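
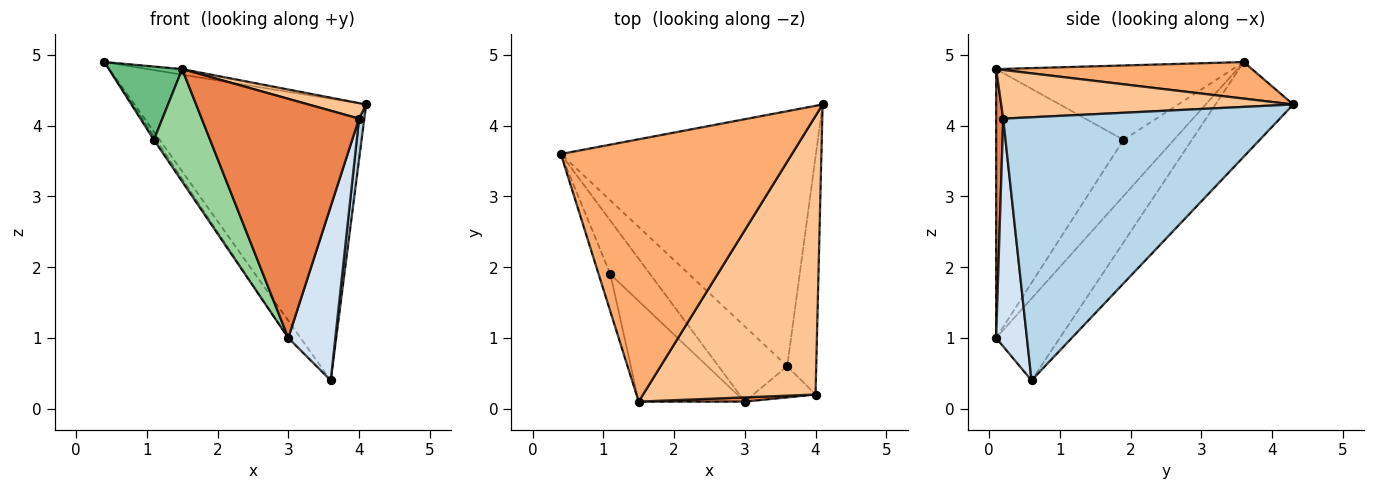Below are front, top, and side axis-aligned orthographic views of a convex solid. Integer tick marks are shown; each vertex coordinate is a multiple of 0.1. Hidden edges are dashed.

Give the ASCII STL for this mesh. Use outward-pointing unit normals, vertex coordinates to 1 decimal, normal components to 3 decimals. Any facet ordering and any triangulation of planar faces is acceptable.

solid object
 facet normal -0.242 0.719 -0.651
  outer loop
   vertex 3.6 0.6 0.4
   vertex 0.4 3.6 4.9
   vertex 4.1 4.3 4.3
  endloop
 endfacet
 facet normal -0.758 0.146 -0.636
  outer loop
   vertex 3.6 0.6 0.4
   vertex 3.0 0.1 1.0
   vertex 0.4 3.6 4.9
  endloop
 endfacet
 facet normal 0.994 -0.019 -0.109
  outer loop
   vertex 4.0 0.2 4.1
   vertex 3.6 0.6 0.4
   vertex 4.1 4.3 4.3
  endloop
 endfacet
 facet normal 0.542 -0.828 -0.148
  outer loop
   vertex 4.0 0.2 4.1
   vertex 3.0 0.1 1.0
   vertex 3.6 0.6 0.4
  endloop
 endfacet
 facet normal 0.045 -0.999 0.018
  outer loop
   vertex 1.5 0.1 4.8
   vertex 3.0 0.1 1.0
   vertex 4.0 0.2 4.1
  endloop
 endfacet
 facet normal 0.156 0.021 0.988
  outer loop
   vertex 1.5 0.1 4.8
   vertex 4.1 4.3 4.3
   vertex 0.4 3.6 4.9
  endloop
 endfacet
 facet normal 0.271 -0.053 0.961
  outer loop
   vertex 1.5 0.1 4.8
   vertex 4.0 0.2 4.1
   vertex 4.1 4.3 4.3
  endloop
 endfacet
 facet normal -0.815 0.038 -0.578
  outer loop
   vertex 1.1 1.9 3.8
   vertex 0.4 3.6 4.9
   vertex 3.0 0.1 1.0
  endloop
 endfacet
 facet normal -0.945 -0.293 -0.149
  outer loop
   vertex 1.1 1.9 3.8
   vertex 1.5 0.1 4.8
   vertex 0.4 3.6 4.9
  endloop
 endfacet
 facet normal -0.860 -0.380 -0.340
  outer loop
   vertex 1.1 1.9 3.8
   vertex 3.0 0.1 1.0
   vertex 1.5 0.1 4.8
  endloop
 endfacet
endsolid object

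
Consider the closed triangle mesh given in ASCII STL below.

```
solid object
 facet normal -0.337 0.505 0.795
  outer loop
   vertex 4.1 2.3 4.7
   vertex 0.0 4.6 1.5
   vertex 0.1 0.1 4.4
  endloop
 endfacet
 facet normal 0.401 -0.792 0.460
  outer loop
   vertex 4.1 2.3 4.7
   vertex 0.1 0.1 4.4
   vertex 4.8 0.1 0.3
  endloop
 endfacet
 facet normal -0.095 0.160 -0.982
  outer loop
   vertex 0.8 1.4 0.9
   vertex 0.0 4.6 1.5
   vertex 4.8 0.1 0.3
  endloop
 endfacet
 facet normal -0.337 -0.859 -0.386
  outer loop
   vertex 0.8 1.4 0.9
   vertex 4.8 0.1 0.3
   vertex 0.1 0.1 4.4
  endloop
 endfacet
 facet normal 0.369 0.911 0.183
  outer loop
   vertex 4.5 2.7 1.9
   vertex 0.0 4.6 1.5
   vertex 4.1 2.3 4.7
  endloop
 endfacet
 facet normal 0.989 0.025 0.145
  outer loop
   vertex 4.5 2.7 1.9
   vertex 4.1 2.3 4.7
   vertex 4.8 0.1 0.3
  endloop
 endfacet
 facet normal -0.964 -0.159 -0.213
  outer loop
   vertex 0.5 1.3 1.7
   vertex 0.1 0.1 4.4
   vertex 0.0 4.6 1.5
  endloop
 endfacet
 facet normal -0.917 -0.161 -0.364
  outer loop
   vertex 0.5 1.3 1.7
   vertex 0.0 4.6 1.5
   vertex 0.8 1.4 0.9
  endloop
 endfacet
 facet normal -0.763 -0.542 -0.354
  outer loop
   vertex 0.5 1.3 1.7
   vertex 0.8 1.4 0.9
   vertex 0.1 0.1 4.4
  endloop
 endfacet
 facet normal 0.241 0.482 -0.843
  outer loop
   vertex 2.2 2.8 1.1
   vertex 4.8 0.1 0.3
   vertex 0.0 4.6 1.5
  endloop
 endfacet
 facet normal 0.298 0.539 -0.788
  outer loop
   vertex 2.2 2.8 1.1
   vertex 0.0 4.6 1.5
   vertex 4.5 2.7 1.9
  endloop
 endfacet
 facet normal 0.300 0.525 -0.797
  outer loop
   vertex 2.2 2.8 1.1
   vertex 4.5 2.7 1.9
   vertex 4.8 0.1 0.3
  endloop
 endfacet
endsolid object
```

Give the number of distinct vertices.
8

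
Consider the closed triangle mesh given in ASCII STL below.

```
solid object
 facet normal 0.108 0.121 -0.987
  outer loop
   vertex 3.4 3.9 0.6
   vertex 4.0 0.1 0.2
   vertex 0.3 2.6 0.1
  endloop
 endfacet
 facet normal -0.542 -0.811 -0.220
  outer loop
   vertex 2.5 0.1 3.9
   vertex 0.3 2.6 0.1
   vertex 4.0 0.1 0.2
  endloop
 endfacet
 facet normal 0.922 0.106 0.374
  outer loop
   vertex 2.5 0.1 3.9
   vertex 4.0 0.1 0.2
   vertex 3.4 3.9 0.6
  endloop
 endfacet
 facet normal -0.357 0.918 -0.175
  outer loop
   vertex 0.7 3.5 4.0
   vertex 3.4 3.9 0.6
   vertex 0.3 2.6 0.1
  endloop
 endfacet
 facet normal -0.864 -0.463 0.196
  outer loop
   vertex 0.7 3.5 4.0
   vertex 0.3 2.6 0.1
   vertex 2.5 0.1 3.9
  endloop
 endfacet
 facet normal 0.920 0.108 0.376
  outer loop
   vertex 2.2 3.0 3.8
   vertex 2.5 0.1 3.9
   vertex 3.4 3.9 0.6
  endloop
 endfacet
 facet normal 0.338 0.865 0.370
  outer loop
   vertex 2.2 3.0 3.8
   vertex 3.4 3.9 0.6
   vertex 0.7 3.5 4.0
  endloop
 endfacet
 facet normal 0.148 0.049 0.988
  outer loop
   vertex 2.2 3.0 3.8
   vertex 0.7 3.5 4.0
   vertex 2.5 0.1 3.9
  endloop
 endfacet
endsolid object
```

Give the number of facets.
8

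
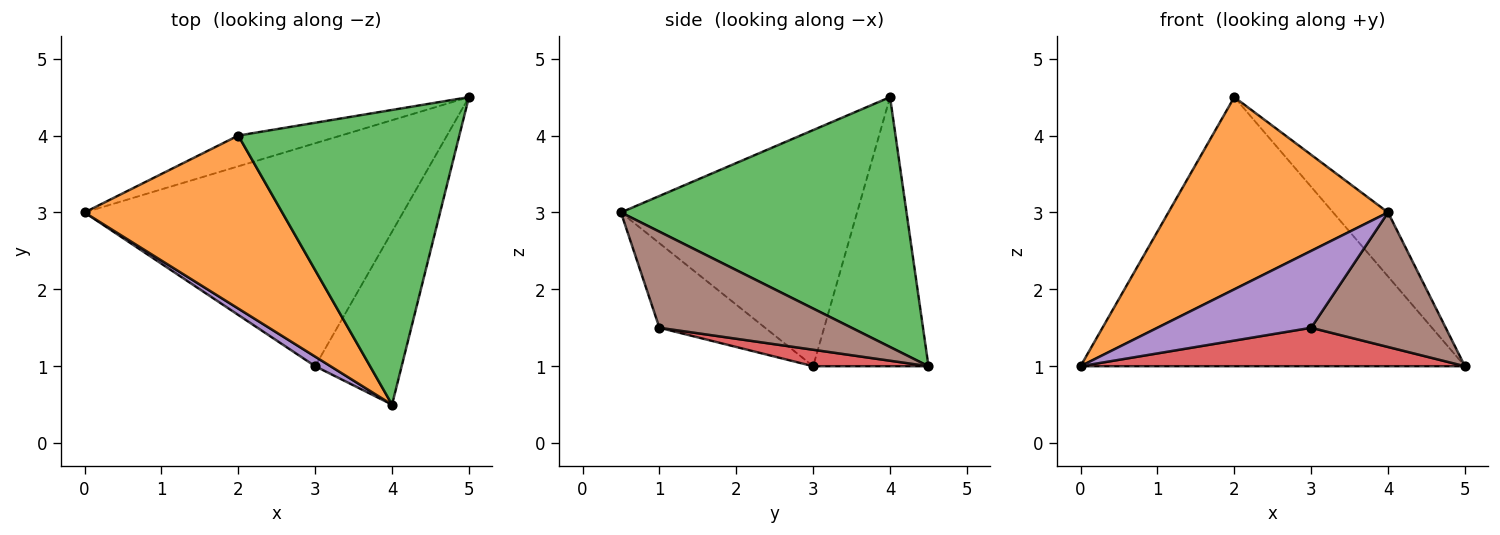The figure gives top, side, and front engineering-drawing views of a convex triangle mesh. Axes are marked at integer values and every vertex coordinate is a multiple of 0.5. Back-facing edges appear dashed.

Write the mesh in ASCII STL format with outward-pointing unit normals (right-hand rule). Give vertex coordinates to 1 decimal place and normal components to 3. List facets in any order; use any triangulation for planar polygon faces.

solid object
 facet normal -0.286 0.952 -0.109
  outer loop
   vertex 2.0 4.0 4.5
   vertex 5.0 4.5 1.0
   vertex 0.0 3.0 1.0
  endloop
 endfacet
 facet normal -0.624 -0.581 0.523
  outer loop
   vertex 2.0 4.0 4.5
   vertex 0.0 3.0 1.0
   vertex 4.0 0.5 3.0
  endloop
 endfacet
 facet normal 0.741 0.143 0.656
  outer loop
   vertex 2.0 4.0 4.5
   vertex 4.0 0.5 3.0
   vertex 5.0 4.5 1.0
  endloop
 endfacet
 facet normal 0.051 -0.170 -0.984
  outer loop
   vertex 3.0 1.0 1.5
   vertex 0.0 3.0 1.0
   vertex 5.0 4.5 1.0
  endloop
 endfacet
 facet normal -0.564 -0.820 0.102
  outer loop
   vertex 3.0 1.0 1.5
   vertex 4.0 0.5 3.0
   vertex 0.0 3.0 1.0
  endloop
 endfacet
 facet normal 0.659 -0.462 -0.593
  outer loop
   vertex 3.0 1.0 1.5
   vertex 5.0 4.5 1.0
   vertex 4.0 0.5 3.0
  endloop
 endfacet
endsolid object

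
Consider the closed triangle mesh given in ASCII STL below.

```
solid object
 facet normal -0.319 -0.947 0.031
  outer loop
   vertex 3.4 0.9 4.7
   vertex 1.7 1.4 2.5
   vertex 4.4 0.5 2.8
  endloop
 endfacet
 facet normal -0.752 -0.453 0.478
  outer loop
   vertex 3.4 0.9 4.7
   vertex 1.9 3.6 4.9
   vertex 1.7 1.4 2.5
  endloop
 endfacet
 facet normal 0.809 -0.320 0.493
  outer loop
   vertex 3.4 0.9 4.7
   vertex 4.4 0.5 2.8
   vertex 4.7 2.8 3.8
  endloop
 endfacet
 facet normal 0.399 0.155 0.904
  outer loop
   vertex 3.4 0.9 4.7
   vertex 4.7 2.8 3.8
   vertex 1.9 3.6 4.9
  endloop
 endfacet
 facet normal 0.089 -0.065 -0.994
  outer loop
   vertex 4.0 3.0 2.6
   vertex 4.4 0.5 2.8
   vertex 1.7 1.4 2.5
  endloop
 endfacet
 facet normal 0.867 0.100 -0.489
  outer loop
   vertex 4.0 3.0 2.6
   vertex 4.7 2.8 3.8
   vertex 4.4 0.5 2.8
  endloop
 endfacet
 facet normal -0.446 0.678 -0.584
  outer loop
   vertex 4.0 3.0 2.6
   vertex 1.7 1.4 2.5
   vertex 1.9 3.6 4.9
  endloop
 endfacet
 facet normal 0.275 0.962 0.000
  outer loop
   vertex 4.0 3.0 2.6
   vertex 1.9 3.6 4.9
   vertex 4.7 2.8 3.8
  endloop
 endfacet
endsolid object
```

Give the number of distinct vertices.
6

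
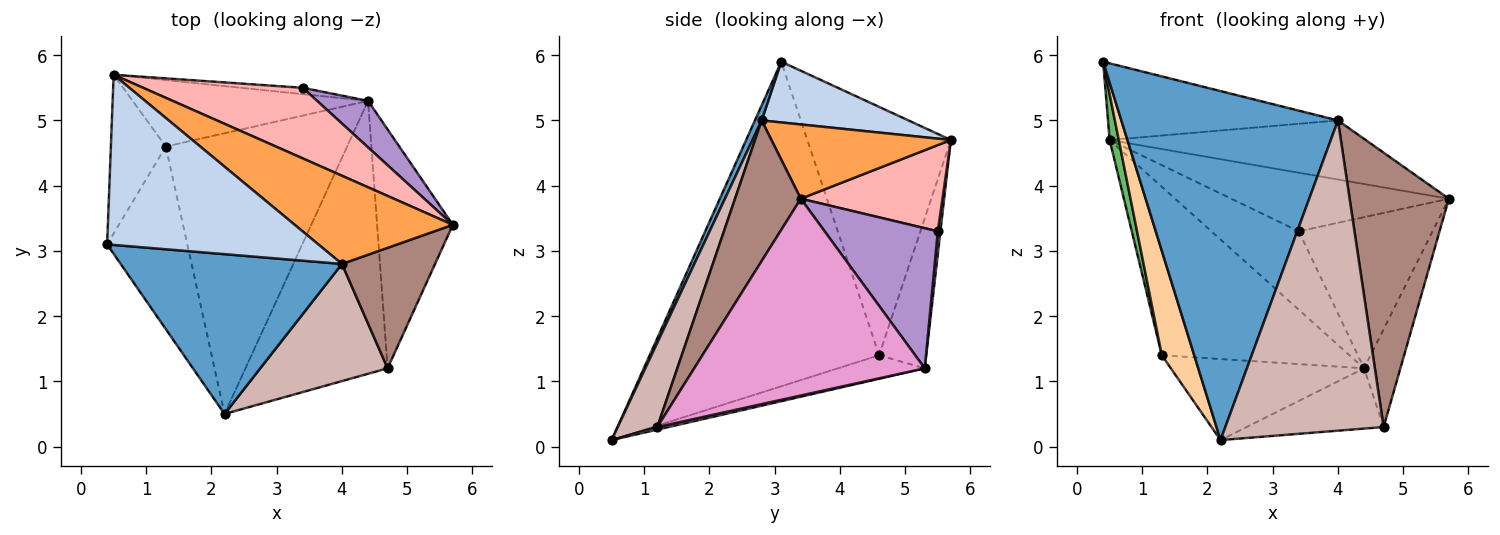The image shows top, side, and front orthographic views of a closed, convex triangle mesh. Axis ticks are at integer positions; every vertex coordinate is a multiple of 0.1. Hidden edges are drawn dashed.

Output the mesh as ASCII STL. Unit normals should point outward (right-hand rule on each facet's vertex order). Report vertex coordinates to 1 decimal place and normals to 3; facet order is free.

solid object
 facet normal 0.028 -0.909 0.416
  outer loop
   vertex 4.0 2.8 5.0
   vertex 0.4 3.1 5.9
   vertex 2.2 0.5 0.1
  endloop
 endfacet
 facet normal 0.254 0.397 0.882
  outer loop
   vertex 4.0 2.8 5.0
   vertex 0.5 5.7 4.7
   vertex 0.4 3.1 5.9
  endloop
 endfacet
 facet normal 0.363 0.519 0.774
  outer loop
   vertex 4.0 2.8 5.0
   vertex 5.7 3.4 3.8
   vertex 0.5 5.7 4.7
  endloop
 endfacet
 facet normal -0.962 -0.136 -0.238
  outer loop
   vertex 1.3 4.6 1.4
   vertex 2.2 0.5 0.1
   vertex 0.4 3.1 5.9
  endloop
 endfacet
 facet normal -0.975 -0.062 -0.216
  outer loop
   vertex 1.3 4.6 1.4
   vertex 0.4 3.1 5.9
   vertex 0.5 5.7 4.7
  endloop
 endfacet
 facet normal -0.124 0.275 -0.953
  outer loop
   vertex 1.3 4.6 1.4
   vertex 4.4 5.3 1.2
   vertex 2.2 0.5 0.1
  endloop
 endfacet
 facet normal -0.228 0.906 -0.357
  outer loop
   vertex 1.3 4.6 1.4
   vertex 0.5 5.7 4.7
   vertex 4.4 5.3 1.2
  endloop
 endfacet
 facet normal 0.384 0.590 0.711
  outer loop
   vertex 3.4 5.5 3.3
   vertex 0.5 5.7 4.7
   vertex 5.7 3.4 3.8
  endloop
 endfacet
 facet normal 0.629 0.743 0.229
  outer loop
   vertex 3.4 5.5 3.3
   vertex 5.7 3.4 3.8
   vertex 4.4 5.3 1.2
  endloop
 endfacet
 facet normal 0.030 0.996 -0.081
  outer loop
   vertex 3.4 5.5 3.3
   vertex 4.4 5.3 1.2
   vertex 0.5 5.7 4.7
  endloop
 endfacet
 facet normal 0.519 -0.783 0.344
  outer loop
   vertex 4.7 1.2 0.3
   vertex 5.7 3.4 3.8
   vertex 4.0 2.8 5.0
  endloop
 endfacet
 facet normal 0.228 -0.911 0.344
  outer loop
   vertex 4.7 1.2 0.3
   vertex 4.0 2.8 5.0
   vertex 2.2 0.5 0.1
  endloop
 endfacet
 facet normal 0.923 0.146 -0.355
  outer loop
   vertex 4.7 1.2 0.3
   vertex 4.4 5.3 1.2
   vertex 5.7 3.4 3.8
  endloop
 endfacet
 facet normal 0.018 0.216 -0.976
  outer loop
   vertex 4.7 1.2 0.3
   vertex 2.2 0.5 0.1
   vertex 4.4 5.3 1.2
  endloop
 endfacet
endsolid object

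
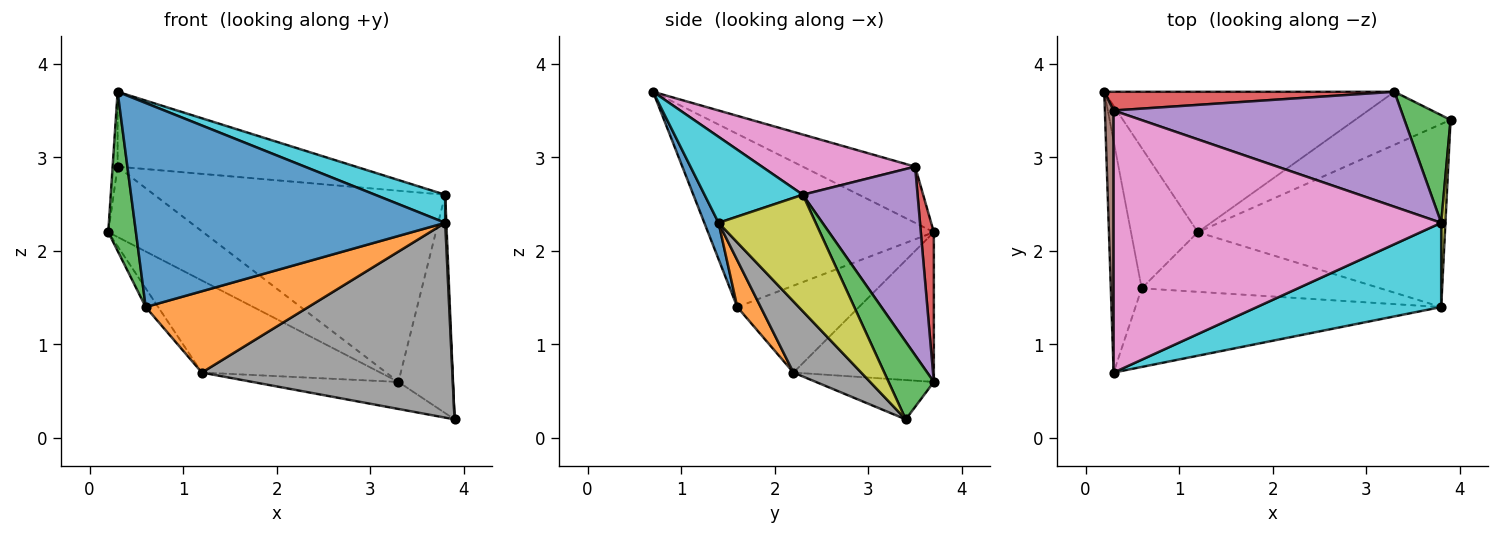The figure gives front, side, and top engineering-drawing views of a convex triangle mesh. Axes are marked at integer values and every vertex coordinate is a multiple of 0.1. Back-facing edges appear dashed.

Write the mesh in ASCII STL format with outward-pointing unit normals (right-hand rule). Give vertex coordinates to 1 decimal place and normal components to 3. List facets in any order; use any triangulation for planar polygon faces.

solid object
 facet normal -0.396 0.504 -0.768
  outer loop
   vertex 1.2 2.2 0.7
   vertex 0.2 3.7 2.2
   vertex 3.3 3.7 0.6
  endloop
 endfacet
 facet normal -0.344 0.426 -0.836
  outer loop
   vertex 1.2 2.2 0.7
   vertex 3.3 3.7 0.6
   vertex 3.9 3.4 0.2
  endloop
 endfacet
 facet normal 0.597 0.720 0.355
  outer loop
   vertex 3.8 2.3 2.6
   vertex 3.9 3.4 0.2
   vertex 3.3 3.7 0.6
  endloop
 endfacet
 facet normal 0.132 0.958 0.255
  outer loop
   vertex 0.3 3.5 2.9
   vertex 3.3 3.7 0.6
   vertex 0.2 3.7 2.2
  endloop
 endfacet
 facet normal 0.320 0.812 0.488
  outer loop
   vertex 0.3 3.5 2.9
   vertex 3.8 2.3 2.6
   vertex 3.3 3.7 0.6
  endloop
 endfacet
 facet normal -0.987 0.044 0.154
  outer loop
   vertex 0.3 3.5 2.9
   vertex 0.2 3.7 2.2
   vertex 0.3 0.7 3.7
  endloop
 endfacet
 facet normal 0.174 0.271 0.947
  outer loop
   vertex 0.3 3.5 2.9
   vertex 0.3 0.7 3.7
   vertex 3.8 2.3 2.6
  endloop
 endfacet
 facet normal 0.193 -0.715 -0.672
  outer loop
   vertex 3.8 1.4 2.3
   vertex 1.2 2.2 0.7
   vertex 3.9 3.4 0.2
  endloop
 endfacet
 facet normal 0.999 -0.012 0.036
  outer loop
   vertex 3.8 1.4 2.3
   vertex 3.9 3.4 0.2
   vertex 3.8 2.3 2.6
  endloop
 endfacet
 facet normal 0.405 -0.289 0.867
  outer loop
   vertex 3.8 1.4 2.3
   vertex 3.8 2.3 2.6
   vertex 0.3 0.7 3.7
  endloop
 endfacet
 facet normal 0.043 -0.932 -0.359
  outer loop
   vertex 0.6 1.6 1.4
   vertex 3.8 1.4 2.3
   vertex 0.3 0.7 3.7
  endloop
 endfacet
 facet normal 0.115 -0.801 -0.588
  outer loop
   vertex 0.6 1.6 1.4
   vertex 1.2 2.2 0.7
   vertex 3.8 1.4 2.3
  endloop
 endfacet
 facet normal -0.977 -0.120 -0.174
  outer loop
   vertex 0.6 1.6 1.4
   vertex 0.3 0.7 3.7
   vertex 0.2 3.7 2.2
  endloop
 endfacet
 facet normal -0.790 0.081 -0.608
  outer loop
   vertex 0.6 1.6 1.4
   vertex 0.2 3.7 2.2
   vertex 1.2 2.2 0.7
  endloop
 endfacet
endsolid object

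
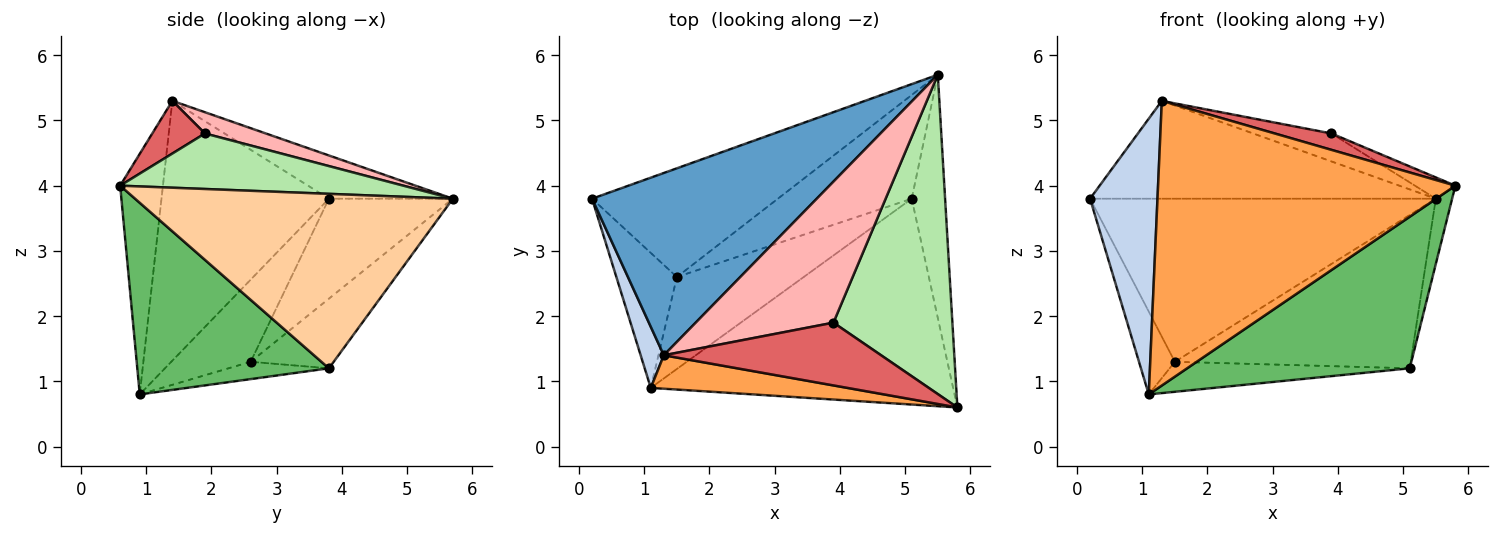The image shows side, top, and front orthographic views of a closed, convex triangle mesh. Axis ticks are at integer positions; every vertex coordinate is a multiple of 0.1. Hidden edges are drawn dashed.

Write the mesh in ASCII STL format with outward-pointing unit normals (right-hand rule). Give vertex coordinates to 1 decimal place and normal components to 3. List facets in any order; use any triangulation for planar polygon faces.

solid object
 facet normal -0.167 0.466 0.869
  outer loop
   vertex 1.3 1.4 5.3
   vertex 5.5 5.7 3.8
   vertex 0.2 3.8 3.8
  endloop
 endfacet
 facet normal -0.924 -0.372 0.082
  outer loop
   vertex 1.3 1.4 5.3
   vertex 0.2 3.8 3.8
   vertex 1.1 0.9 0.8
  endloop
 endfacet
 facet normal -0.141 -0.983 0.116
  outer loop
   vertex 1.3 1.4 5.3
   vertex 1.1 0.9 0.8
   vertex 5.8 0.6 4.0
  endloop
 endfacet
 facet normal 0.981 0.050 -0.188
  outer loop
   vertex 5.1 3.8 1.2
   vertex 5.5 5.7 3.8
   vertex 5.8 0.6 4.0
  endloop
 endfacet
 facet normal 0.455 -0.528 -0.717
  outer loop
   vertex 5.1 3.8 1.2
   vertex 5.8 0.6 4.0
   vertex 1.1 0.9 0.8
  endloop
 endfacet
 facet normal 0.422 0.060 0.905
  outer loop
   vertex 3.9 1.9 4.8
   vertex 5.8 0.6 4.0
   vertex 5.5 5.7 3.8
  endloop
 endfacet
 facet normal 0.228 -0.246 0.942
  outer loop
   vertex 3.9 1.9 4.8
   vertex 1.3 1.4 5.3
   vertex 5.8 0.6 4.0
  endloop
 endfacet
 facet normal 0.150 0.192 0.970
  outer loop
   vertex 3.9 1.9 4.8
   vertex 5.5 5.7 3.8
   vertex 1.3 1.4 5.3
  endloop
 endfacet
 facet normal -0.756 0.342 -0.558
  outer loop
   vertex 1.5 2.6 1.3
   vertex 1.1 0.9 0.8
   vertex 0.2 3.8 3.8
  endloop
 endfacet
 facet normal -0.129 0.308 -0.943
  outer loop
   vertex 1.5 2.6 1.3
   vertex 5.1 3.8 1.2
   vertex 1.1 0.9 0.8
  endloop
 endfacet
 facet normal -0.286 0.797 -0.531
  outer loop
   vertex 1.5 2.6 1.3
   vertex 0.2 3.8 3.8
   vertex 5.5 5.7 3.8
  endloop
 endfacet
 facet normal -0.280 0.795 -0.538
  outer loop
   vertex 1.5 2.6 1.3
   vertex 5.5 5.7 3.8
   vertex 5.1 3.8 1.2
  endloop
 endfacet
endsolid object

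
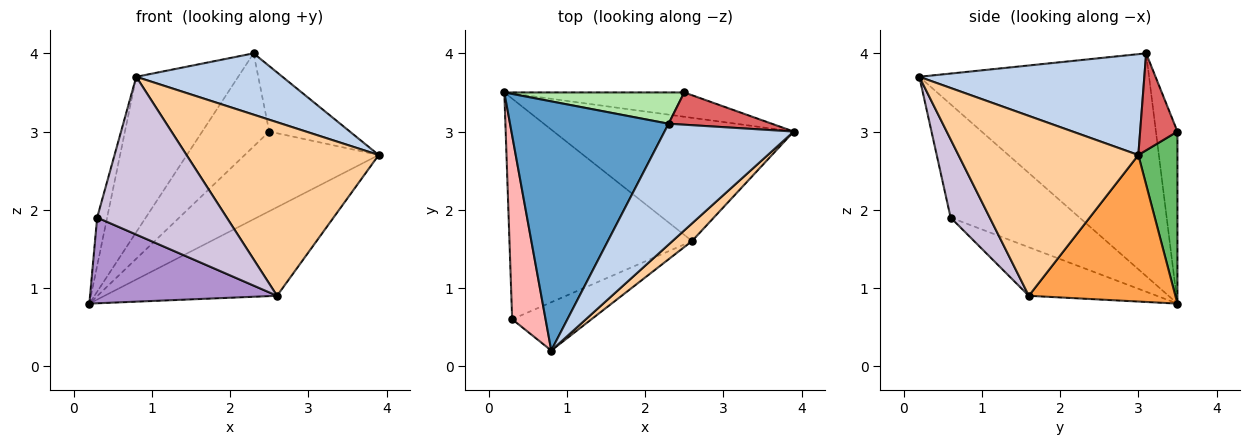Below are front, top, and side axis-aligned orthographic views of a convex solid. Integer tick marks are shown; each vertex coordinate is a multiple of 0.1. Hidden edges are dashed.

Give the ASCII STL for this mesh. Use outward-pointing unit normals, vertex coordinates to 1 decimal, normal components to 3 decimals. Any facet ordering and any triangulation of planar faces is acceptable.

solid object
 facet normal -0.766 0.340 0.545
  outer loop
   vertex 2.3 3.1 4.0
   vertex 0.2 3.5 0.8
   vertex 0.8 0.2 3.7
  endloop
 endfacet
 facet normal 0.571 -0.371 0.732
  outer loop
   vertex 2.3 3.1 4.0
   vertex 0.8 0.2 3.7
   vertex 3.9 3.0 2.7
  endloop
 endfacet
 facet normal 0.444 0.523 -0.728
  outer loop
   vertex 2.6 1.6 0.9
   vertex 0.2 3.5 0.8
   vertex 3.9 3.0 2.7
  endloop
 endfacet
 facet normal 0.681 -0.728 0.074
  outer loop
   vertex 2.6 1.6 0.9
   vertex 3.9 3.0 2.7
   vertex 0.8 0.2 3.7
  endloop
 endfacet
 facet normal 0.269 0.921 -0.281
  outer loop
   vertex 2.5 3.5 3.0
   vertex 3.9 3.0 2.7
   vertex 0.2 3.5 0.8
  endloop
 endfacet
 facet normal -0.291 0.907 0.305
  outer loop
   vertex 2.5 3.5 3.0
   vertex 0.2 3.5 0.8
   vertex 2.3 3.1 4.0
  endloop
 endfacet
 facet normal 0.383 0.829 0.408
  outer loop
   vertex 2.5 3.5 3.0
   vertex 2.3 3.1 4.0
   vertex 3.9 3.0 2.7
  endloop
 endfacet
 facet normal -0.957 0.074 0.282
  outer loop
   vertex 0.3 0.6 1.9
   vertex 0.8 0.2 3.7
   vertex 0.2 3.5 0.8
  endloop
 endfacet
 facet normal -0.241 -0.351 -0.905
  outer loop
   vertex 0.3 0.6 1.9
   vertex 0.2 3.5 0.8
   vertex 2.6 1.6 0.9
  endloop
 endfacet
 facet normal 0.277 -0.919 -0.281
  outer loop
   vertex 0.3 0.6 1.9
   vertex 2.6 1.6 0.9
   vertex 0.8 0.2 3.7
  endloop
 endfacet
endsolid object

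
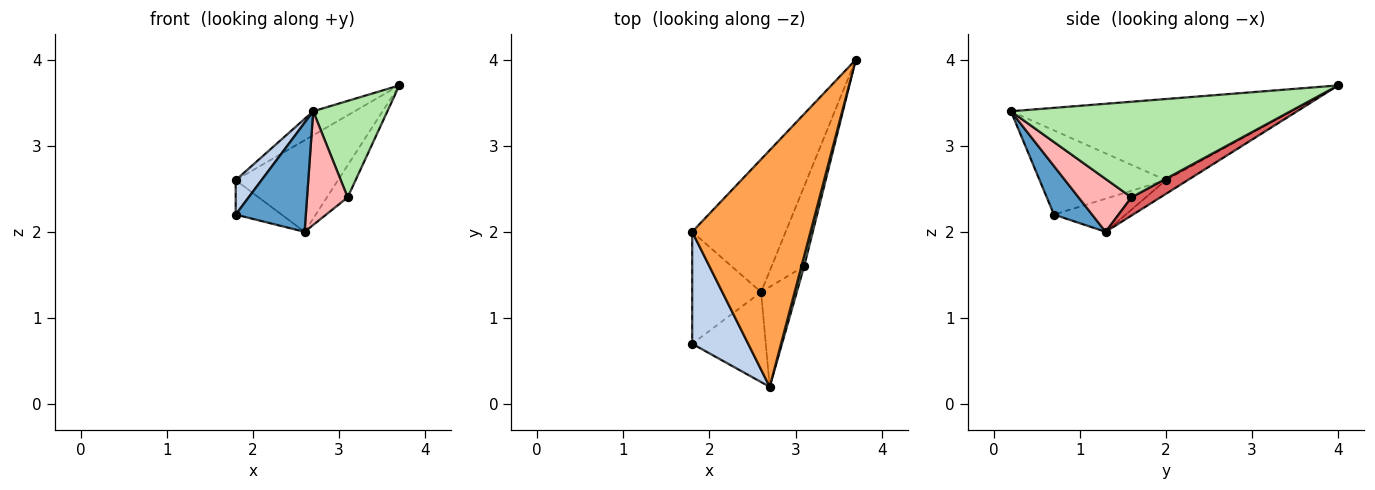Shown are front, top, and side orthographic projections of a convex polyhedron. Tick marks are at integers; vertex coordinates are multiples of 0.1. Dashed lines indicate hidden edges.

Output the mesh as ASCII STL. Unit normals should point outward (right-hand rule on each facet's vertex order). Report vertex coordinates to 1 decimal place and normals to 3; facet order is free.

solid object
 facet normal 0.387 -0.711 -0.587
  outer loop
   vertex 2.6 1.3 2.0
   vertex 2.7 0.2 3.4
   vertex 1.8 0.7 2.2
  endloop
 endfacet
 facet normal -0.821 -0.168 0.546
  outer loop
   vertex 1.8 2.0 2.6
   vertex 1.8 0.7 2.2
   vertex 2.7 0.2 3.4
  endloop
 endfacet
 facet normal -0.564 0.083 0.822
  outer loop
   vertex 1.8 2.0 2.6
   vertex 2.7 0.2 3.4
   vertex 3.7 4.0 3.7
  endloop
 endfacet
 facet normal -0.418 0.267 -0.868
  outer loop
   vertex 1.8 2.0 2.6
   vertex 2.6 1.3 2.0
   vertex 1.8 0.7 2.2
  endloop
 endfacet
 facet normal -0.120 0.564 -0.817
  outer loop
   vertex 1.8 2.0 2.6
   vertex 3.7 4.0 3.7
   vertex 2.6 1.3 2.0
  endloop
 endfacet
 facet normal 0.966 -0.256 0.027
  outer loop
   vertex 3.1 1.6 2.4
   vertex 3.7 4.0 3.7
   vertex 2.7 0.2 3.4
  endloop
 endfacet
 facet normal 0.460 0.331 -0.824
  outer loop
   vertex 3.1 1.6 2.4
   vertex 2.6 1.3 2.0
   vertex 3.7 4.0 3.7
  endloop
 endfacet
 facet normal 0.699 -0.537 -0.472
  outer loop
   vertex 3.1 1.6 2.4
   vertex 2.7 0.2 3.4
   vertex 2.6 1.3 2.0
  endloop
 endfacet
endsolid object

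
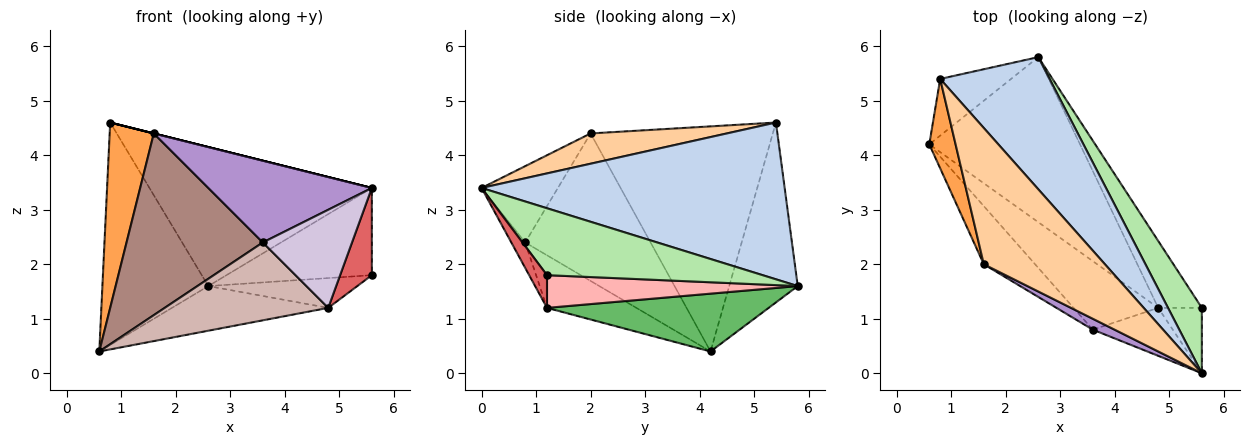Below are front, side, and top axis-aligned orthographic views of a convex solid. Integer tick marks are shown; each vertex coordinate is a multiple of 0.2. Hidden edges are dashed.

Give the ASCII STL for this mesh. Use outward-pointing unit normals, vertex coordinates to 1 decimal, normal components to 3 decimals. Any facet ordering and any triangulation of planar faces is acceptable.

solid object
 facet normal -0.531 0.821 -0.209
  outer loop
   vertex 0.8 5.4 4.6
   vertex 2.6 5.8 1.6
   vertex 0.6 4.2 0.4
  endloop
 endfacet
 facet normal 0.703 0.516 0.490
  outer loop
   vertex 0.8 5.4 4.6
   vertex 5.6 0.0 3.4
   vertex 2.6 5.8 1.6
  endloop
 endfacet
 facet normal -0.966 -0.234 0.113
  outer loop
   vertex 1.6 2.0 4.4
   vertex 0.8 5.4 4.6
   vertex 0.6 4.2 0.4
  endloop
 endfacet
 facet normal 0.243 0.000 0.970
  outer loop
   vertex 1.6 2.0 4.4
   vertex 5.6 0.0 3.4
   vertex 0.8 5.4 4.6
  endloop
 endfacet
 facet normal 0.347 0.245 -0.905
  outer loop
   vertex 4.8 1.2 1.2
   vertex 0.6 4.2 0.4
   vertex 2.6 5.8 1.6
  endloop
 endfacet
 facet normal 0.765 0.516 0.387
  outer loop
   vertex 5.6 1.2 1.8
   vertex 2.6 5.8 1.6
   vertex 5.6 0.0 3.4
  endloop
 endfacet
 facet normal 0.410 -0.730 -0.547
  outer loop
   vertex 5.6 1.2 1.8
   vertex 5.6 0.0 3.4
   vertex 4.8 1.2 1.2
  endloop
 endfacet
 facet normal 0.565 0.336 -0.754
  outer loop
   vertex 5.6 1.2 1.8
   vertex 4.8 1.2 1.2
   vertex 2.6 5.8 1.6
  endloop
 endfacet
 facet normal -0.420 -0.900 0.120
  outer loop
   vertex 3.6 0.8 2.4
   vertex 5.6 0.0 3.4
   vertex 1.6 2.0 4.4
  endloop
 endfacet
 facet normal -0.138 -0.890 -0.435
  outer loop
   vertex 3.6 0.8 2.4
   vertex 4.8 1.2 1.2
   vertex 5.6 0.0 3.4
  endloop
 endfacet
 facet normal -0.659 -0.716 -0.229
  outer loop
   vertex 3.6 0.8 2.4
   vertex 1.6 2.0 4.4
   vertex 0.6 4.2 0.4
  endloop
 endfacet
 facet normal -0.380 -0.695 -0.611
  outer loop
   vertex 3.6 0.8 2.4
   vertex 0.6 4.2 0.4
   vertex 4.8 1.2 1.2
  endloop
 endfacet
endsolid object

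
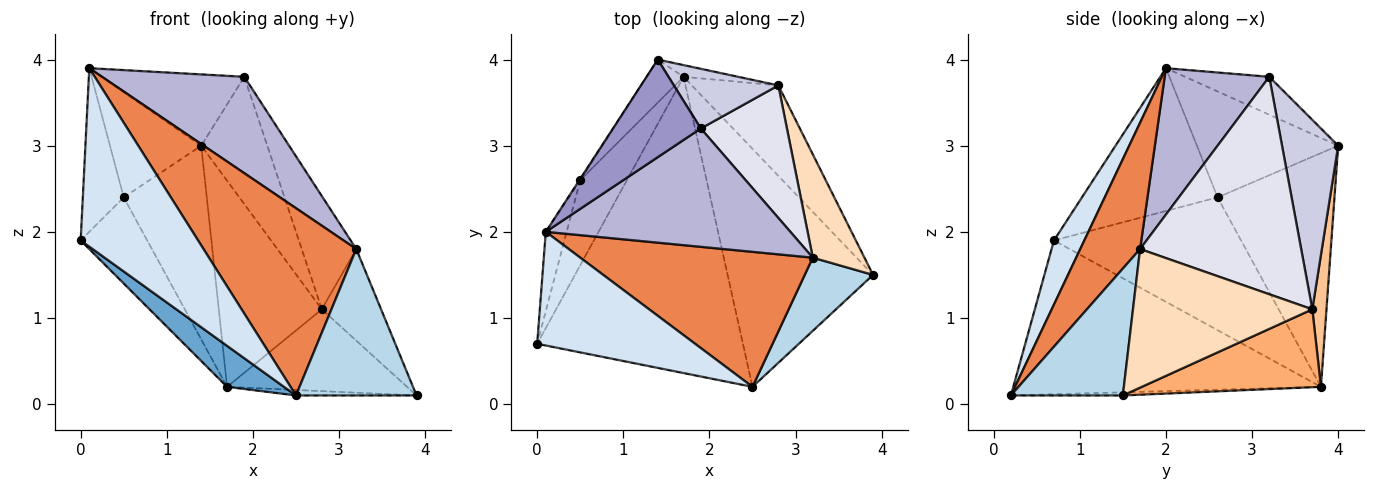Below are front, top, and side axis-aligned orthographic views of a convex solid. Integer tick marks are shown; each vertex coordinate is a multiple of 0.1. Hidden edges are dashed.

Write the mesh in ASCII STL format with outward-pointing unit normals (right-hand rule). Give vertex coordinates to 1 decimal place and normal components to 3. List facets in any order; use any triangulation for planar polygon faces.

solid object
 facet normal -0.595 -0.110 -0.796
  outer loop
   vertex 2.5 0.2 0.1
   vertex 0.0 0.7 1.9
   vertex 1.7 3.8 0.2
  endloop
 endfacet
 facet normal -0.021 0.023 -1.000
  outer loop
   vertex 2.5 0.2 0.1
   vertex 1.7 3.8 0.2
   vertex 3.9 1.5 0.1
  endloop
 endfacet
 facet normal 0.639 -0.688 0.344
  outer loop
   vertex 2.5 0.2 0.1
   vertex 3.9 1.5 0.1
   vertex 3.2 1.7 1.8
  endloop
 endfacet
 facet normal 0.213 -0.824 0.525
  outer loop
   vertex 2.5 0.2 0.1
   vertex 0.1 2.0 3.9
   vertex 0.0 0.7 1.9
  endloop
 endfacet
 facet normal 0.303 -0.773 0.557
  outer loop
   vertex 2.5 0.2 0.1
   vertex 3.2 1.7 1.8
   vertex 0.1 2.0 3.9
  endloop
 endfacet
 facet normal 0.555 0.558 -0.617
  outer loop
   vertex 2.8 3.7 1.1
   vertex 3.9 1.5 0.1
   vertex 1.7 3.8 0.2
  endloop
 endfacet
 facet normal 0.136 0.989 -0.056
  outer loop
   vertex 2.8 3.7 1.1
   vertex 1.7 3.8 0.2
   vertex 1.4 4.0 3.0
  endloop
 endfacet
 facet normal 0.895 0.296 0.334
  outer loop
   vertex 2.8 3.7 1.1
   vertex 3.2 1.7 1.8
   vertex 3.9 1.5 0.1
  endloop
 endfacet
 facet normal -0.948 0.286 -0.138
  outer loop
   vertex 0.5 2.6 2.4
   vertex 0.0 0.7 1.9
   vertex 0.1 2.0 3.9
  endloop
 endfacet
 facet normal -0.894 0.318 -0.314
  outer loop
   vertex 0.5 2.6 2.4
   vertex 1.7 3.8 0.2
   vertex 0.0 0.7 1.9
  endloop
 endfacet
 facet normal -0.840 0.543 -0.007
  outer loop
   vertex 0.5 2.6 2.4
   vertex 0.1 2.0 3.9
   vertex 1.4 4.0 3.0
  endloop
 endfacet
 facet normal -0.809 0.574 -0.128
  outer loop
   vertex 0.5 2.6 2.4
   vertex 1.4 4.0 3.0
   vertex 1.7 3.8 0.2
  endloop
 endfacet
 facet normal -0.329 0.557 0.763
  outer loop
   vertex 1.9 3.2 3.8
   vertex 1.4 4.0 3.0
   vertex 0.1 2.0 3.9
  endloop
 endfacet
 facet normal 0.421 -0.573 0.703
  outer loop
   vertex 1.9 3.2 3.8
   vertex 0.1 2.0 3.9
   vertex 3.2 1.7 1.8
  endloop
 endfacet
 facet normal 0.610 0.717 0.336
  outer loop
   vertex 1.9 3.2 3.8
   vertex 2.8 3.7 1.1
   vertex 1.4 4.0 3.0
  endloop
 endfacet
 facet normal 0.887 0.300 0.351
  outer loop
   vertex 1.9 3.2 3.8
   vertex 3.2 1.7 1.8
   vertex 2.8 3.7 1.1
  endloop
 endfacet
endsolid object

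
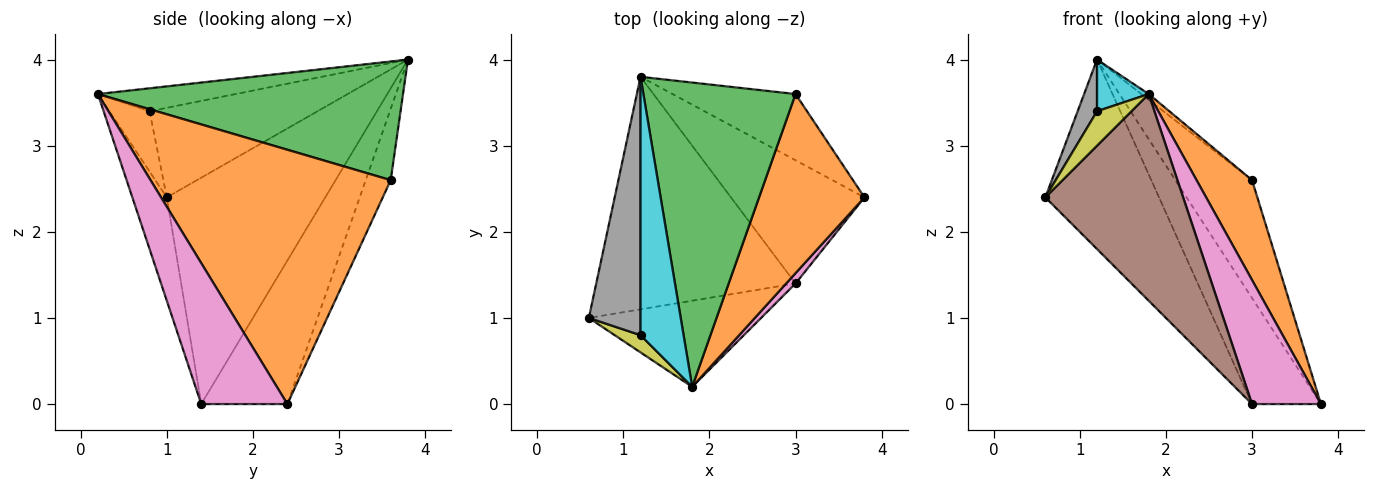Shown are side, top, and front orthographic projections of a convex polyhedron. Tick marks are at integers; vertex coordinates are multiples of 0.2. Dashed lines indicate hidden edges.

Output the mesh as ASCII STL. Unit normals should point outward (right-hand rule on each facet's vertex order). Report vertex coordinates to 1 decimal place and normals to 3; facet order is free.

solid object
 facet normal -0.273 0.839 -0.471
  outer loop
   vertex 3.0 3.6 2.6
   vertex 3.8 2.4 0.0
   vertex 1.2 3.8 4.0
  endloop
 endfacet
 facet normal 0.903 -0.209 0.374
  outer loop
   vertex 3.0 3.6 2.6
   vertex 1.8 0.2 3.6
   vertex 3.8 2.4 0.0
  endloop
 endfacet
 facet normal 0.615 0.015 0.788
  outer loop
   vertex 3.0 3.6 2.6
   vertex 1.2 3.8 4.0
   vertex 1.8 0.2 3.6
  endloop
 endfacet
 facet normal -0.661 0.474 -0.582
  outer loop
   vertex 3.0 1.4 0.0
   vertex 0.6 1.0 2.4
   vertex 1.2 3.8 4.0
  endloop
 endfacet
 facet normal -0.632 0.505 -0.588
  outer loop
   vertex 3.0 1.4 0.0
   vertex 1.2 3.8 4.0
   vertex 3.8 2.4 0.0
  endloop
 endfacet
 facet normal -0.225 -0.899 -0.375
  outer loop
   vertex 3.0 1.4 0.0
   vertex 1.8 0.2 3.6
   vertex 0.6 1.0 2.4
  endloop
 endfacet
 facet normal 0.780 -0.624 0.052
  outer loop
   vertex 3.0 1.4 0.0
   vertex 3.8 2.4 0.0
   vertex 1.8 0.2 3.6
  endloop
 endfacet
 facet normal -0.862 -0.099 0.497
  outer loop
   vertex 1.2 0.8 3.4
   vertex 1.2 3.8 4.0
   vertex 0.6 1.0 2.4
  endloop
 endfacet
 facet normal -0.722 -0.619 0.309
  outer loop
   vertex 1.2 0.8 3.4
   vertex 0.6 1.0 2.4
   vertex 1.8 0.2 3.6
  endloop
 endfacet
 facet normal -0.463 -0.174 0.869
  outer loop
   vertex 1.2 0.8 3.4
   vertex 1.8 0.2 3.6
   vertex 1.2 3.8 4.0
  endloop
 endfacet
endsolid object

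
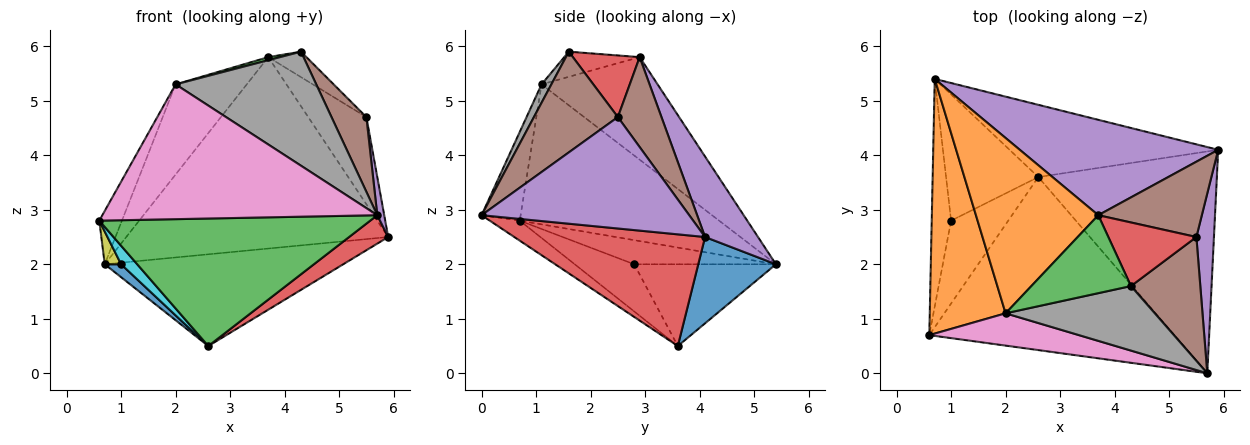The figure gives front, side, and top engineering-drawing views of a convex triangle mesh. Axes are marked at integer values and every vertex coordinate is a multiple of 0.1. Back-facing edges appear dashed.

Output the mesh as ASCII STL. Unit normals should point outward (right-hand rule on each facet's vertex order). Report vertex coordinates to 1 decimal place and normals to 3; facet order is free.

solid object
 facet normal 0.248 0.761 -0.599
  outer loop
   vertex 2.6 3.6 0.5
   vertex 0.7 5.4 2.0
   vertex 5.9 4.1 2.5
  endloop
 endfacet
 facet normal -0.875 0.099 0.474
  outer loop
   vertex 2.0 1.1 5.3
   vertex 0.7 5.4 2.0
   vertex 0.6 0.7 2.8
  endloop
 endfacet
 facet normal -0.065 -0.592 -0.803
  outer loop
   vertex 5.7 0.0 2.9
   vertex 0.6 0.7 2.8
   vertex 2.6 3.6 0.5
  endloop
 endfacet
 facet normal 0.527 -0.108 -0.843
  outer loop
   vertex 5.7 0.0 2.9
   vertex 2.6 3.6 0.5
   vertex 5.9 4.1 2.5
  endloop
 endfacet
 facet normal 0.987 -0.033 0.156
  outer loop
   vertex 5.7 0.0 2.9
   vertex 5.9 4.1 2.5
   vertex 5.5 2.5 4.7
  endloop
 endfacet
 facet normal 0.779 -0.324 0.536
  outer loop
   vertex 5.7 0.0 2.9
   vertex 5.5 2.5 4.7
   vertex 4.3 1.6 5.9
  endloop
 endfacet
 facet normal -0.137 -0.963 0.231
  outer loop
   vertex 5.7 0.0 2.9
   vertex 2.0 1.1 5.3
   vertex 0.6 0.7 2.8
  endloop
 endfacet
 facet normal 0.061 -0.869 0.492
  outer loop
   vertex 5.7 0.0 2.9
   vertex 4.3 1.6 5.9
   vertex 2.0 1.1 5.3
  endloop
 endfacet
 facet normal -0.777 -0.090 -0.624
  outer loop
   vertex 1.0 2.8 2.0
   vertex 0.6 0.7 2.8
   vertex 0.7 5.4 2.0
  endloop
 endfacet
 facet normal -0.627 -0.170 -0.760
  outer loop
   vertex 1.0 2.8 2.0
   vertex 2.6 3.6 0.5
   vertex 0.6 0.7 2.8
  endloop
 endfacet
 facet normal -0.661 -0.076 -0.746
  outer loop
   vertex 1.0 2.8 2.0
   vertex 0.7 5.4 2.0
   vertex 2.6 3.6 0.5
  endloop
 endfacet
 facet normal -0.598 0.366 0.713
  outer loop
   vertex 3.7 2.9 5.8
   vertex 0.7 5.4 2.0
   vertex 2.0 1.1 5.3
  endloop
 endfacet
 facet normal -0.244 -0.038 0.969
  outer loop
   vertex 3.7 2.9 5.8
   vertex 2.0 1.1 5.3
   vertex 4.3 1.6 5.9
  endloop
 endfacet
 facet normal 0.545 0.311 0.778
  outer loop
   vertex 3.7 2.9 5.8
   vertex 4.3 1.6 5.9
   vertex 5.5 2.5 4.7
  endloop
 endfacet
 facet normal 0.178 0.881 0.439
  outer loop
   vertex 3.7 2.9 5.8
   vertex 5.9 4.1 2.5
   vertex 0.7 5.4 2.0
  endloop
 endfacet
 facet normal 0.494 0.658 0.568
  outer loop
   vertex 3.7 2.9 5.8
   vertex 5.5 2.5 4.7
   vertex 5.9 4.1 2.5
  endloop
 endfacet
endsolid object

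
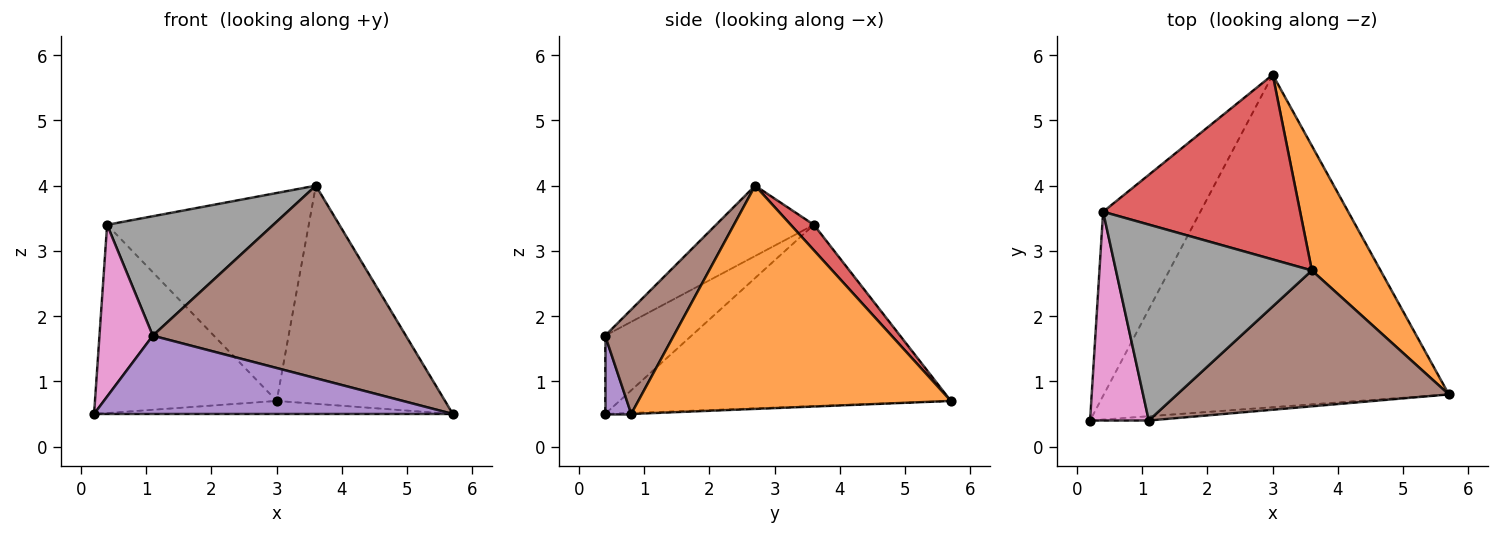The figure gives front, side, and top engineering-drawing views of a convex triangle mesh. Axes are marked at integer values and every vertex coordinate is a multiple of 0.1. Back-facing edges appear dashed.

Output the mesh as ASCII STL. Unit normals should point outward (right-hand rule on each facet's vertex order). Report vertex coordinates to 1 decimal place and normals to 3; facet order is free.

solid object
 facet normal -0.003 0.039 -0.999
  outer loop
   vertex 3.0 5.7 0.7
   vertex 5.7 0.8 0.5
   vertex 0.2 0.4 0.5
  endloop
 endfacet
 facet normal 0.850 0.458 0.261
  outer loop
   vertex 3.6 2.7 4.0
   vertex 5.7 0.8 0.5
   vertex 3.0 5.7 0.7
  endloop
 endfacet
 facet normal -0.793 0.435 -0.426
  outer loop
   vertex 0.4 3.6 3.4
   vertex 3.0 5.7 0.7
   vertex 0.2 0.4 0.5
  endloop
 endfacet
 facet normal 0.085 0.745 0.662
  outer loop
   vertex 0.4 3.6 3.4
   vertex 3.6 2.7 4.0
   vertex 3.0 5.7 0.7
  endloop
 endfacet
 facet normal 0.072 -0.996 -0.054
  outer loop
   vertex 1.1 0.4 1.7
   vertex 0.2 0.4 0.5
   vertex 5.7 0.8 0.5
  endloop
 endfacet
 facet normal 0.216 -0.798 0.563
  outer loop
   vertex 1.1 0.4 1.7
   vertex 5.7 0.8 0.5
   vertex 3.6 2.7 4.0
  endloop
 endfacet
 facet normal -0.717 -0.443 0.538
  outer loop
   vertex 1.1 0.4 1.7
   vertex 0.4 3.6 3.4
   vertex 0.2 0.4 0.5
  endloop
 endfacet
 facet normal -0.293 -0.498 0.816
  outer loop
   vertex 1.1 0.4 1.7
   vertex 3.6 2.7 4.0
   vertex 0.4 3.6 3.4
  endloop
 endfacet
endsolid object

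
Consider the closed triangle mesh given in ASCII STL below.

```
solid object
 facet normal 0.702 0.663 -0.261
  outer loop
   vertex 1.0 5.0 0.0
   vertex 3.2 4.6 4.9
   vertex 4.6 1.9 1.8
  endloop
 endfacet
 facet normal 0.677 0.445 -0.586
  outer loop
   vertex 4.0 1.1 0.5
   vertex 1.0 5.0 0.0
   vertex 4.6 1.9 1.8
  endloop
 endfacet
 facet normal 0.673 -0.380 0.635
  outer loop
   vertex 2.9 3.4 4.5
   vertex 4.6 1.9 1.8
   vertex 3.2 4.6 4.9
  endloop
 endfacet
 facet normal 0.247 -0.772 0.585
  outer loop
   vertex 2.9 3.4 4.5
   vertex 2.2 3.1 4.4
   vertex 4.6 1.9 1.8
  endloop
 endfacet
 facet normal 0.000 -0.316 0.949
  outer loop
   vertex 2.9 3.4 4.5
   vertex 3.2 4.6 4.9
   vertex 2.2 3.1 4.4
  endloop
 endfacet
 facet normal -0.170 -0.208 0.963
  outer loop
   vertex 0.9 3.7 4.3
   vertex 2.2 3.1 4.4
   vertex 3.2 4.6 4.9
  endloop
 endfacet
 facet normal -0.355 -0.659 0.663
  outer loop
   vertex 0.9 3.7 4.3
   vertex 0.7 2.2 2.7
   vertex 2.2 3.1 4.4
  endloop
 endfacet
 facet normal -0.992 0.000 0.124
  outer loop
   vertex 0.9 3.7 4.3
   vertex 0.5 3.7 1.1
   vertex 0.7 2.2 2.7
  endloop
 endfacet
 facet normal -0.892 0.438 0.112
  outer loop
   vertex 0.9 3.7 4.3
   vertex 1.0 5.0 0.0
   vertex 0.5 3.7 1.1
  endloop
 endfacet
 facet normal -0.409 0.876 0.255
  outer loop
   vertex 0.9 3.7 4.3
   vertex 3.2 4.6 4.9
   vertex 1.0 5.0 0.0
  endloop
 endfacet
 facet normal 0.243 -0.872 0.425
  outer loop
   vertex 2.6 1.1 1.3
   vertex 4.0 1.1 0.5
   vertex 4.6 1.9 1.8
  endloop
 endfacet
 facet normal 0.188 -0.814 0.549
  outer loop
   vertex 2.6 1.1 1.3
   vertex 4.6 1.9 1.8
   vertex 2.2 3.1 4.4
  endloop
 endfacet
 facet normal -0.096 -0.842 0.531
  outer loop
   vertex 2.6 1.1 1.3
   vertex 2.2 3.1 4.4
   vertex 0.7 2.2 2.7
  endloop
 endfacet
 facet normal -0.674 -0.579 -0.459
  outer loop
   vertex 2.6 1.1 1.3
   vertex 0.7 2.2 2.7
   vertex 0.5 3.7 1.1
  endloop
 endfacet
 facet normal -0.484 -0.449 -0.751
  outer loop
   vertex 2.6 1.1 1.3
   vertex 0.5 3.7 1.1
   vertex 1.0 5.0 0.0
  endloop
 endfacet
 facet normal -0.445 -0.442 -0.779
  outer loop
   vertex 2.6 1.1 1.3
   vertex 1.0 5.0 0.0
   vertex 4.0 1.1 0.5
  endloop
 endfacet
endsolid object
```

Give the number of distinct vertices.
10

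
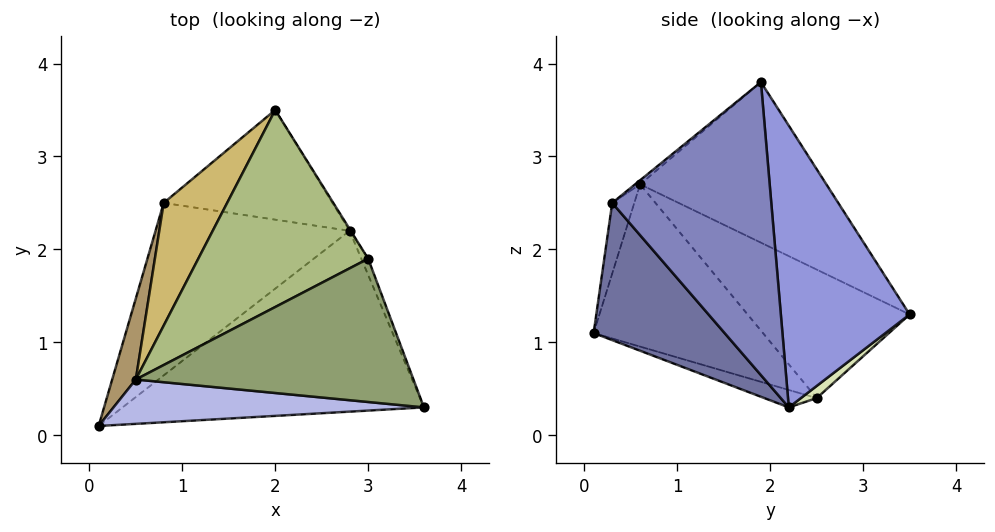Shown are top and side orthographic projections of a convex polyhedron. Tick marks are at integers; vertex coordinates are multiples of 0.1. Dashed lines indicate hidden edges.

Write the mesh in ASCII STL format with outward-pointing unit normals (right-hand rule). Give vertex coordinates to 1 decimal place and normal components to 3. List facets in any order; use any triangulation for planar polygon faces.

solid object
 facet normal 0.311 -0.660 -0.683
  outer loop
   vertex 2.8 2.2 0.3
   vertex 3.6 0.3 2.5
   vertex 0.1 0.1 1.1
  endloop
 endfacet
 facet normal 0.930 0.366 -0.022
  outer loop
   vertex 2.8 2.2 0.3
   vertex 3.0 1.9 3.8
   vertex 3.6 0.3 2.5
  endloop
 endfacet
 facet normal 0.850 0.526 -0.004
  outer loop
   vertex 2.8 2.2 0.3
   vertex 2.0 3.5 1.3
   vertex 3.0 1.9 3.8
  endloop
 endfacet
 facet normal -0.071 -0.947 0.314
  outer loop
   vertex 0.5 0.6 2.7
   vertex 0.1 0.1 1.1
   vertex 3.6 0.3 2.5
  endloop
 endfacet
 facet normal -0.011 -0.633 0.774
  outer loop
   vertex 0.5 0.6 2.7
   vertex 3.6 0.3 2.5
   vertex 3.0 1.9 3.8
  endloop
 endfacet
 facet normal -0.561 0.577 0.594
  outer loop
   vertex 0.5 0.6 2.7
   vertex 3.0 1.9 3.8
   vertex 2.0 3.5 1.3
  endloop
 endfacet
 facet normal -0.086 -0.256 -0.963
  outer loop
   vertex 0.8 2.5 0.4
   vertex 2.8 2.2 0.3
   vertex 0.1 0.1 1.1
  endloop
 endfacet
 facet normal 0.056 0.630 -0.775
  outer loop
   vertex 0.8 2.5 0.4
   vertex 2.0 3.5 1.3
   vertex 2.8 2.2 0.3
  endloop
 endfacet
 facet normal -0.940 0.314 0.137
  outer loop
   vertex 0.8 2.5 0.4
   vertex 0.1 0.1 1.1
   vertex 0.5 0.6 2.7
  endloop
 endfacet
 facet normal -0.742 0.561 0.367
  outer loop
   vertex 0.8 2.5 0.4
   vertex 0.5 0.6 2.7
   vertex 2.0 3.5 1.3
  endloop
 endfacet
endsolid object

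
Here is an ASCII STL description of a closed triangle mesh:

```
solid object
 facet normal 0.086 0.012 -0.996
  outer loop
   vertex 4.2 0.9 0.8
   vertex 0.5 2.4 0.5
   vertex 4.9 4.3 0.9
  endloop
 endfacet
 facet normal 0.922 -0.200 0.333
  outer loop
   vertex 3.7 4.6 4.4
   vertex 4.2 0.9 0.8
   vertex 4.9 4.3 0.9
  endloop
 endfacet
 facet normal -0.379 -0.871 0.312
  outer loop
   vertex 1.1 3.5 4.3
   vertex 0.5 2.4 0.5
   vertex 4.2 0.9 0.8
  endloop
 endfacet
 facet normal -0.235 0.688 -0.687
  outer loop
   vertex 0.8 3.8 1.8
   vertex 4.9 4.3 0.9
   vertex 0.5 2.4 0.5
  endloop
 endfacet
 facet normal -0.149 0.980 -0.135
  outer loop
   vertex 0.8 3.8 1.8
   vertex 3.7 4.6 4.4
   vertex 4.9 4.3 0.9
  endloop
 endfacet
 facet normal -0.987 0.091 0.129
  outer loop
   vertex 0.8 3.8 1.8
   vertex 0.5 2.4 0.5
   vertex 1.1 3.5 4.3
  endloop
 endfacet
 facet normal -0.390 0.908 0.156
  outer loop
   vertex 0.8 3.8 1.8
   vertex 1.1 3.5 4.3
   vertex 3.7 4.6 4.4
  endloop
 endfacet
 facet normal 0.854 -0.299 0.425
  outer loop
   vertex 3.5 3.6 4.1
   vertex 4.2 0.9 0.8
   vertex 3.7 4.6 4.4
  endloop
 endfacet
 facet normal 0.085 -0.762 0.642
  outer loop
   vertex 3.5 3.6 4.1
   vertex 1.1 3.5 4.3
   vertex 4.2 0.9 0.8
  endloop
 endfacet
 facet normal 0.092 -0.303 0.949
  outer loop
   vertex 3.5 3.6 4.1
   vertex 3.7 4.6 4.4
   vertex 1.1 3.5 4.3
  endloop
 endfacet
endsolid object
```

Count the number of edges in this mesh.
15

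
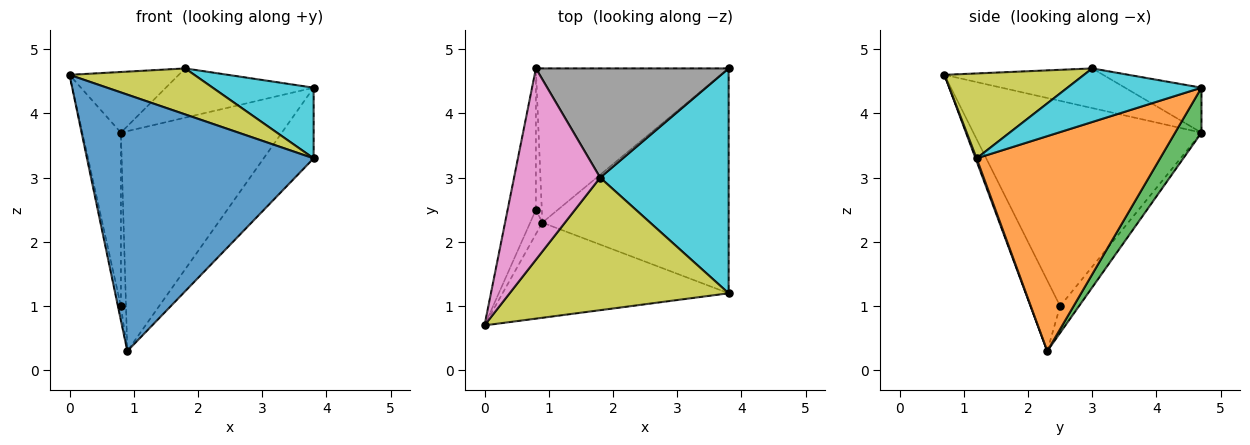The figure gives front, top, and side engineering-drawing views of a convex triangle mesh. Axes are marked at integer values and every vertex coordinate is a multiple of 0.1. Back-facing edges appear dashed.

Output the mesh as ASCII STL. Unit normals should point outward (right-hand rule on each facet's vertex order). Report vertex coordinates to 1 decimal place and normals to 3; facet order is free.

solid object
 facet normal 0.004 -0.938 -0.348
  outer loop
   vertex 0.9 2.3 0.3
   vertex 3.8 1.2 3.3
   vertex 0.0 0.7 4.6
  endloop
 endfacet
 facet normal 0.740 0.202 -0.642
  outer loop
   vertex 3.8 4.7 4.4
   vertex 3.8 1.2 3.3
   vertex 0.9 2.3 0.3
  endloop
 endfacet
 facet normal 0.133 0.812 -0.569
  outer loop
   vertex 3.8 4.7 4.4
   vertex 0.9 2.3 0.3
   vertex 0.8 4.7 3.7
  endloop
 endfacet
 facet normal -0.977 0.165 -0.135
  outer loop
   vertex 0.8 2.5 1.0
   vertex 0.0 0.7 4.6
   vertex 0.8 4.7 3.7
  endloop
 endfacet
 facet normal -0.981 0.099 -0.168
  outer loop
   vertex 0.8 2.5 1.0
   vertex 0.9 2.3 0.3
   vertex 0.0 0.7 4.6
  endloop
 endfacet
 facet normal -0.944 0.255 -0.208
  outer loop
   vertex 0.8 2.5 1.0
   vertex 0.8 4.7 3.7
   vertex 0.9 2.3 0.3
  endloop
 endfacet
 facet normal -0.402 0.277 0.873
  outer loop
   vertex 1.8 3.0 4.7
   vertex 0.8 4.7 3.7
   vertex 0.0 0.7 4.6
  endloop
 endfacet
 facet normal -0.208 0.402 0.892
  outer loop
   vertex 1.8 3.0 4.7
   vertex 3.8 4.7 4.4
   vertex 0.8 4.7 3.7
  endloop
 endfacet
 facet normal 0.344 -0.308 0.887
  outer loop
   vertex 1.8 3.0 4.7
   vertex 0.0 0.7 4.6
   vertex 3.8 1.2 3.3
  endloop
 endfacet
 facet normal 0.370 -0.279 0.886
  outer loop
   vertex 1.8 3.0 4.7
   vertex 3.8 1.2 3.3
   vertex 3.8 4.7 4.4
  endloop
 endfacet
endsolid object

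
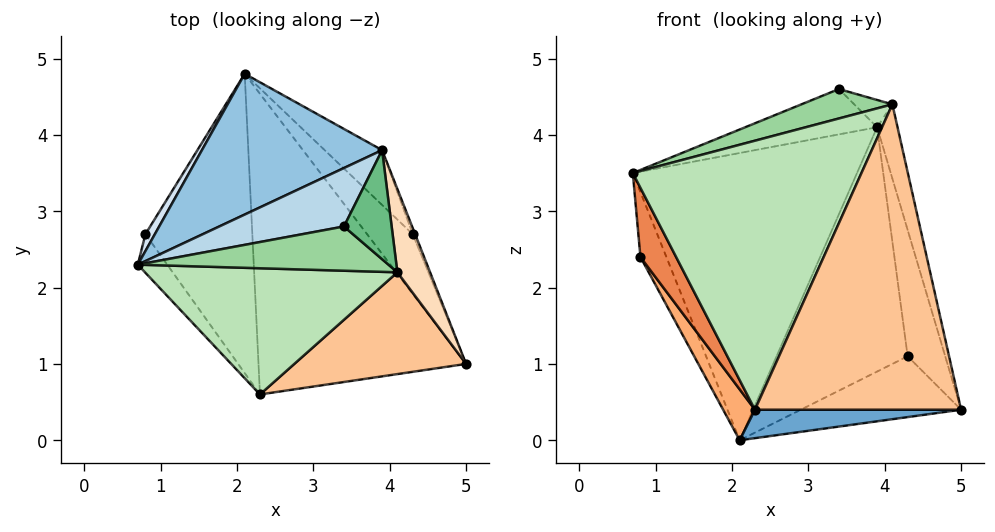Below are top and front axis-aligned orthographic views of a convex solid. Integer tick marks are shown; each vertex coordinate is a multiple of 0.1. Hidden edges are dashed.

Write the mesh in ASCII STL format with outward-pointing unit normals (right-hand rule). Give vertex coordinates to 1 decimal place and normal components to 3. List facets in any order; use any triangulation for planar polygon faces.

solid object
 facet normal 0.014 -0.094 -0.995
  outer loop
   vertex 2.3 0.6 0.4
   vertex 2.1 4.8 0.0
   vertex 5.0 1.0 0.4
  endloop
 endfacet
 facet normal -0.450 0.802 0.393
  outer loop
   vertex 3.9 3.8 4.1
   vertex 2.1 4.8 0.0
   vertex 0.7 2.3 3.5
  endloop
 endfacet
 facet normal -0.399 0.562 0.725
  outer loop
   vertex 3.9 3.8 4.1
   vertex 0.7 2.3 3.5
   vertex 3.4 2.8 4.6
  endloop
 endfacet
 facet normal -0.739 0.652 0.170
  outer loop
   vertex 0.8 2.7 2.4
   vertex 0.7 2.3 3.5
   vertex 2.1 4.8 0.0
  endloop
 endfacet
 facet normal -0.882 -0.411 -0.230
  outer loop
   vertex 0.8 2.7 2.4
   vertex 2.3 0.6 0.4
   vertex 0.7 2.3 3.5
  endloop
 endfacet
 facet normal -0.840 -0.091 -0.535
  outer loop
   vertex 0.8 2.7 2.4
   vertex 2.1 4.8 0.0
   vertex 2.3 0.6 0.4
  endloop
 endfacet
 facet normal 0.139 -0.939 0.313
  outer loop
   vertex 4.1 2.2 4.4
   vertex 2.3 0.6 0.4
   vertex 5.0 1.0 0.4
  endloop
 endfacet
 facet normal 0.973 0.154 0.173
  outer loop
   vertex 4.1 2.2 4.4
   vertex 5.0 1.0 0.4
   vertex 3.9 3.8 4.1
  endloop
 endfacet
 facet normal 0.436 0.218 0.873
  outer loop
   vertex 4.1 2.2 4.4
   vertex 3.9 3.8 4.1
   vertex 3.4 2.8 4.6
  endloop
 endfacet
 facet normal -0.230 -0.539 0.810
  outer loop
   vertex 4.1 2.2 4.4
   vertex 3.4 2.8 4.6
   vertex 0.7 2.3 3.5
  endloop
 endfacet
 facet normal -0.138 -0.897 0.421
  outer loop
   vertex 4.1 2.2 4.4
   vertex 0.7 2.3 3.5
   vertex 2.3 0.6 0.4
  endloop
 endfacet
 facet normal 0.718 0.497 -0.488
  outer loop
   vertex 4.3 2.7 1.1
   vertex 5.0 1.0 0.4
   vertex 2.1 4.8 0.0
  endloop
 endfacet
 facet normal 0.922 0.387 -0.019
  outer loop
   vertex 4.3 2.7 1.1
   vertex 3.9 3.8 4.1
   vertex 5.0 1.0 0.4
  endloop
 endfacet
 facet normal 0.721 0.676 -0.152
  outer loop
   vertex 4.3 2.7 1.1
   vertex 2.1 4.8 0.0
   vertex 3.9 3.8 4.1
  endloop
 endfacet
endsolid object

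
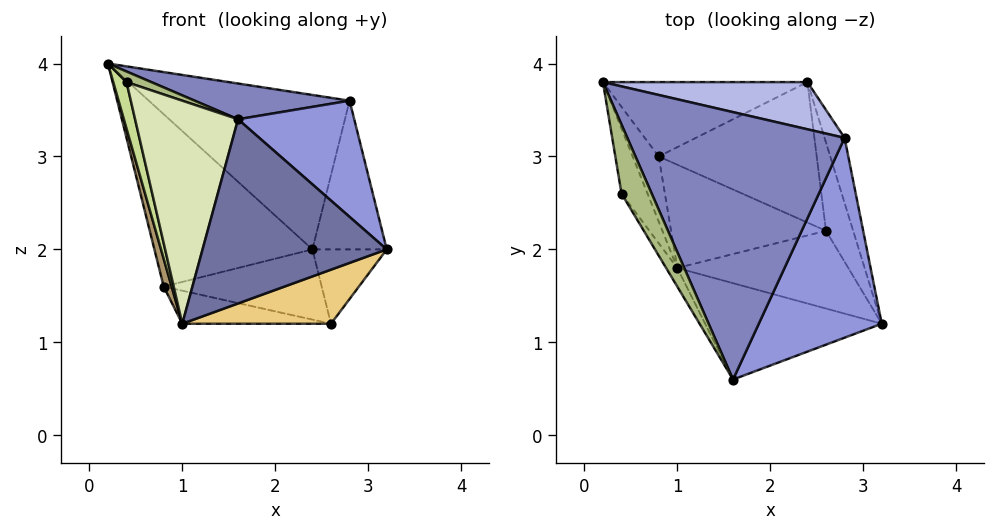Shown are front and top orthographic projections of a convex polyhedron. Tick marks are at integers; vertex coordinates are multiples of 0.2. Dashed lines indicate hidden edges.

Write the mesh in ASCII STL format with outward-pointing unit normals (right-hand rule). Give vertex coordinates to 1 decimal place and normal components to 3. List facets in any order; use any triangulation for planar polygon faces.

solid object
 facet normal -0.073 -0.884 -0.462
  outer loop
   vertex 1.0 1.8 1.2
   vertex 3.2 1.2 2.0
   vertex 1.6 0.6 3.4
  endloop
 endfacet
 facet normal 0.121 -0.132 0.984
  outer loop
   vertex 2.8 3.2 3.6
   vertex 0.2 3.8 4.0
   vertex 1.6 0.6 3.4
  endloop
 endfacet
 facet normal 0.687 -0.365 0.628
  outer loop
   vertex 2.8 3.2 3.6
   vertex 1.6 0.6 3.4
   vertex 3.2 1.2 2.0
  endloop
 endfacet
 facet normal 0.257 0.924 0.282
  outer loop
   vertex 2.8 3.2 3.6
   vertex 2.4 3.8 2.0
   vertex 0.2 3.8 4.0
  endloop
 endfacet
 facet normal 0.948 0.292 -0.128
  outer loop
   vertex 2.8 3.2 3.6
   vertex 3.2 1.2 2.0
   vertex 2.4 3.8 2.0
  endloop
 endfacet
 facet normal 0.076 -0.152 0.986
  outer loop
   vertex 0.4 2.6 3.8
   vertex 1.6 0.6 3.4
   vertex 0.2 3.8 4.0
  endloop
 endfacet
 facet normal -0.974 -0.132 -0.184
  outer loop
   vertex 0.4 2.6 3.8
   vertex 0.2 3.8 4.0
   vertex 1.0 1.8 1.2
  endloop
 endfacet
 facet normal -0.860 -0.508 -0.042
  outer loop
   vertex 0.4 2.6 3.8
   vertex 1.0 1.8 1.2
   vertex 1.6 0.6 3.4
  endloop
 endfacet
 facet normal -0.973 -0.091 -0.213
  outer loop
   vertex 0.8 3.0 1.6
   vertex 1.0 1.8 1.2
   vertex 0.2 3.8 4.0
  endloop
 endfacet
 facet normal -0.339 0.864 -0.373
  outer loop
   vertex 0.8 3.0 1.6
   vertex 0.2 3.8 4.0
   vertex 2.4 3.8 2.0
  endloop
 endfacet
 facet normal 0.141 -0.565 -0.813
  outer loop
   vertex 2.6 2.2 1.2
   vertex 3.2 1.2 2.0
   vertex 1.0 1.8 1.2
  endloop
 endfacet
 facet normal 0.902 0.278 -0.330
  outer loop
   vertex 2.6 2.2 1.2
   vertex 2.4 3.8 2.0
   vertex 3.2 1.2 2.0
  endloop
 endfacet
 facet normal -0.076 0.304 -0.950
  outer loop
   vertex 2.6 2.2 1.2
   vertex 1.0 1.8 1.2
   vertex 0.8 3.0 1.6
  endloop
 endfacet
 facet normal 0.000 0.447 -0.894
  outer loop
   vertex 2.6 2.2 1.2
   vertex 0.8 3.0 1.6
   vertex 2.4 3.8 2.0
  endloop
 endfacet
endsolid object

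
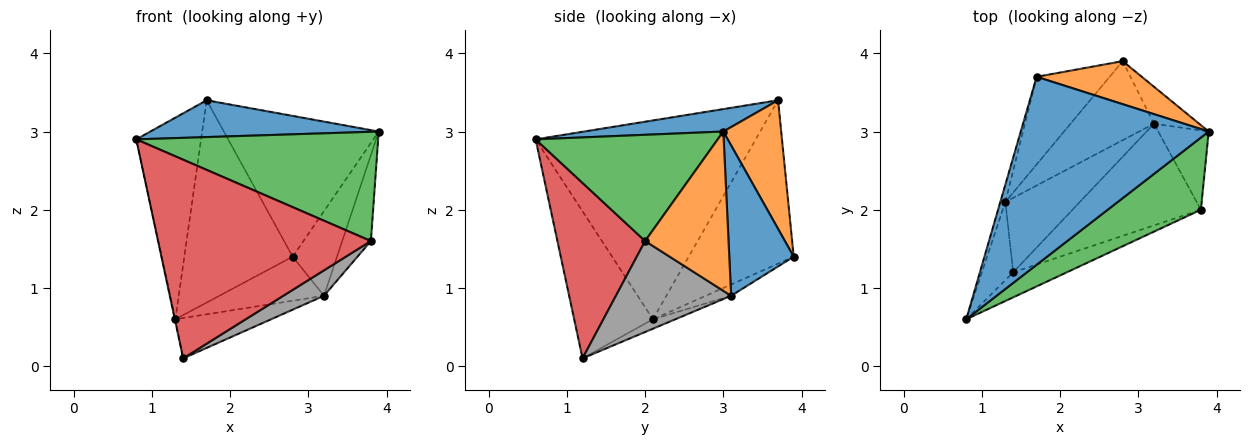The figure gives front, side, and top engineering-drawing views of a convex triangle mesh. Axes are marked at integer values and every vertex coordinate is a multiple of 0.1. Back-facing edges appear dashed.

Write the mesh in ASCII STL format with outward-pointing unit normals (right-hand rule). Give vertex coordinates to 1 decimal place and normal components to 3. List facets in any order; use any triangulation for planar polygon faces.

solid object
 facet normal 0.116 -0.191 0.975
  outer loop
   vertex 1.7 3.7 3.4
   vertex 0.8 0.6 2.9
   vertex 3.9 3.0 3.0
  endloop
 endfacet
 facet normal 0.337 0.901 0.275
  outer loop
   vertex 2.8 3.9 1.4
   vertex 1.7 3.7 3.4
   vertex 3.9 3.0 3.0
  endloop
 endfacet
 facet normal 0.532 -0.707 0.467
  outer loop
   vertex 3.8 2.0 1.6
   vertex 3.9 3.0 3.0
   vertex 0.8 0.6 2.9
  endloop
 endfacet
 facet normal 0.378 -0.918 -0.116
  outer loop
   vertex 3.8 2.0 1.6
   vertex 0.8 0.6 2.9
   vertex 1.4 1.2 0.1
  endloop
 endfacet
 facet normal -0.959 0.282 -0.024
  outer loop
   vertex 1.3 2.1 0.6
   vertex 0.8 0.6 2.9
   vertex 1.7 3.7 3.4
  endloop
 endfacet
 facet normal -0.978 0.007 -0.208
  outer loop
   vertex 1.3 2.1 0.6
   vertex 1.4 1.2 0.1
   vertex 0.8 0.6 2.9
  endloop
 endfacet
 facet normal -0.665 0.686 -0.297
  outer loop
   vertex 1.3 2.1 0.6
   vertex 1.7 3.7 3.4
   vertex 2.8 3.9 1.4
  endloop
 endfacet
 facet normal 0.566 -0.200 -0.800
  outer loop
   vertex 3.2 3.1 0.9
   vertex 3.8 2.0 1.6
   vertex 1.4 1.2 0.1
  endloop
 endfacet
 facet normal -0.111 0.473 -0.874
  outer loop
   vertex 3.2 3.1 0.9
   vertex 1.4 1.2 0.1
   vertex 1.3 2.1 0.6
  endloop
 endfacet
 facet normal -0.117 0.483 -0.867
  outer loop
   vertex 3.2 3.1 0.9
   vertex 1.3 2.1 0.6
   vertex 2.8 3.9 1.4
  endloop
 endfacet
 facet normal 0.800 0.550 -0.240
  outer loop
   vertex 3.2 3.1 0.9
   vertex 2.8 3.9 1.4
   vertex 3.9 3.0 3.0
  endloop
 endfacet
 facet normal 0.906 0.311 -0.287
  outer loop
   vertex 3.2 3.1 0.9
   vertex 3.9 3.0 3.0
   vertex 3.8 2.0 1.6
  endloop
 endfacet
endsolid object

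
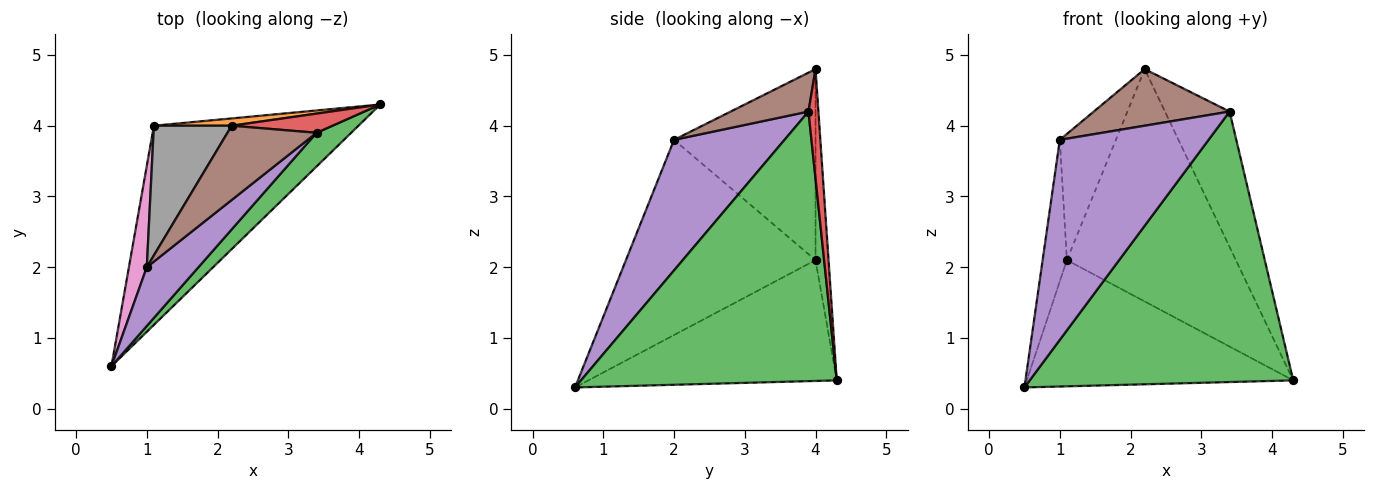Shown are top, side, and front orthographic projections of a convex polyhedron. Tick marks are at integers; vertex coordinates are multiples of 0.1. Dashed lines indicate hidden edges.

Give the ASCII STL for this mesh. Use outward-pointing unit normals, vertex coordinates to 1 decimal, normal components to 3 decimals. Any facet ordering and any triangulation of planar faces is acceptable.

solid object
 facet normal -0.446 0.479 -0.756
  outer loop
   vertex 1.1 4.0 2.1
   vertex 4.3 4.3 0.4
   vertex 0.5 0.6 0.3
  endloop
 endfacet
 facet normal -0.077 0.997 0.031
  outer loop
   vertex 1.1 4.0 2.1
   vertex 2.2 4.0 4.8
   vertex 4.3 4.3 0.4
  endloop
 endfacet
 facet normal 0.694 -0.715 0.089
  outer loop
   vertex 3.4 3.9 4.2
   vertex 0.5 0.6 0.3
   vertex 4.3 4.3 0.4
  endloop
 endfacet
 facet normal 0.151 0.979 0.139
  outer loop
   vertex 3.4 3.9 4.2
   vertex 4.3 4.3 0.4
   vertex 2.2 4.0 4.8
  endloop
 endfacet
 facet normal 0.580 -0.781 0.230
  outer loop
   vertex 1.0 2.0 3.8
   vertex 0.5 0.6 0.3
   vertex 3.4 3.9 4.2
  endloop
 endfacet
 facet normal 0.328 -0.573 0.751
  outer loop
   vertex 1.0 2.0 3.8
   vertex 3.4 3.9 4.2
   vertex 2.2 4.0 4.8
  endloop
 endfacet
 facet normal -0.988 0.126 0.091
  outer loop
   vertex 1.0 2.0 3.8
   vertex 1.1 4.0 2.1
   vertex 0.5 0.6 0.3
  endloop
 endfacet
 facet normal -0.869 0.345 0.354
  outer loop
   vertex 1.0 2.0 3.8
   vertex 2.2 4.0 4.8
   vertex 1.1 4.0 2.1
  endloop
 endfacet
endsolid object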